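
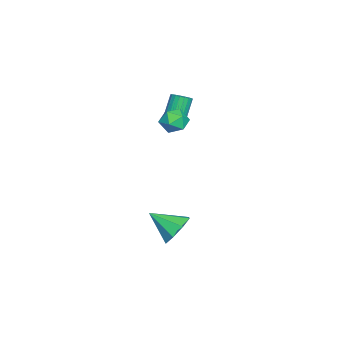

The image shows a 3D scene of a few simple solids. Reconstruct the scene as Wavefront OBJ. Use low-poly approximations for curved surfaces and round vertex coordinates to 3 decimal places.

v -0.579 -2.081 1.673
v -0.139 -2.298 1.943
v -0.86 -2.056 3.316
v -1.301 -1.839 3.047
v -0.083 -2.072 1.932
v -0.804 -1.83 3.306
v -0.113 -1.848 1.877
v -0.834 -1.606 3.251
v -0.223 -1.664 1.787
v -0.945 -1.422 3.16
v -0.395 -1.552 1.677
v -1.117 -1.31 3.05
v -0.599 -1.532 1.566
v -1.32 -1.29 2.94
v -0.8 -1.606 1.474
v -1.521 -1.364 2.847
v -0.962 -1.763 1.416
v -1.683 -1.521 2.79
v -1.058 -1.974 1.403
v -1.779 -1.733 2.776
v -1.072 -2.204 1.437
v -1.793 -1.963 2.81
v -1 -2.413 1.511
v -1.721 -2.171 2.884
v -0.856 -2.564 1.613
v -1.577 -2.323 2.987
v -0.663 -2.632 1.726
v -1.385 -2.39 3.1
v -0.457 -2.604 1.83
v -1.178 -2.363 3.203
v -0.271 -2.486 1.907
v -0.992 -2.244 3.28
v 1.212 -1.336 2.194
v 1.842 -1.091 2.62
v 0.918 -2.189 3.12
v 1.548 -1.944 3.546
v 0.92 -1.46 3.448
v 1.101 -0.933 2.875
v 1.659 -2.347 2.865
v 1.84 -1.82 2.292
v 2.118 -1.716 3.034
v 1.662 -1.168 3.395
v 1.098 -2.112 2.345
v 0.642 -1.564 2.706
v 3.059 -1.122 -3.694
v 3.867 -1.514 -4.155
v 2.901 -2.538 -2.766
v 4.053 -1.117 -3.517
v 3.656 -0.723 -2.984
v 2.909 -0.563 -2.866
v 2.25 -0.73 -3.233
v 2.064 -1.127 -3.87
v 2.461 -1.52 -4.404
v 3.208 -1.681 -4.522
f 2 1 5
f 2 5 3
f 3 5 6
f 3 6 4
f 5 1 7
f 5 7 6
f 6 7 8
f 6 8 4
f 7 1 9
f 7 9 8
f 8 9 10
f 8 10 4
f 9 1 11
f 9 11 10
f 10 11 12
f 10 12 4
f 11 1 13
f 11 13 12
f 12 13 14
f 12 14 4
f 13 1 15
f 13 15 14
f 14 15 16
f 14 16 4
f 15 1 17
f 15 17 16
f 16 17 18
f 16 18 4
f 17 1 19
f 17 19 18
f 18 19 20
f 18 20 4
f 19 1 21
f 19 21 20
f 20 21 22
f 20 22 4
f 21 1 23
f 21 23 22
f 22 23 24
f 22 24 4
f 23 1 25
f 23 25 24
f 24 25 26
f 24 26 4
f 25 1 27
f 25 27 26
f 26 27 28
f 26 28 4
f 27 1 29
f 27 29 28
f 28 29 30
f 28 30 4
f 29 1 31
f 29 31 30
f 30 31 32
f 30 32 4
f 31 1 2
f 31 2 32
f 32 2 3
f 32 3 4
f 33 44 38
f 33 38 34
f 33 34 40
f 33 40 43
f 33 43 44
f 34 38 42
f 38 44 37
f 44 43 35
f 43 40 39
f 40 34 41
f 36 42 37
f 36 37 35
f 36 35 39
f 36 39 41
f 36 41 42
f 37 42 38
f 35 37 44
f 39 35 43
f 41 39 40
f 42 41 34
f 46 45 48
f 46 48 47
f 48 45 49
f 48 49 47
f 49 45 50
f 49 50 47
f 50 45 51
f 50 51 47
f 51 45 52
f 51 52 47
f 52 45 53
f 52 53 47
f 53 45 54
f 53 54 47
f 54 45 46
f 54 46 47



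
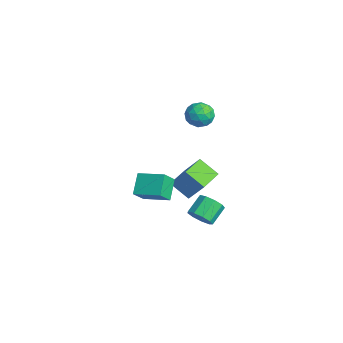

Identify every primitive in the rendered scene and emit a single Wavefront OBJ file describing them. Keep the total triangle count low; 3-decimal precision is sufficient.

v 1.427 -2.894 -0.65
v 1.848 -3.526 0.132
v 0.596 -2.416 0.184
v 1.017 -3.048 0.966
v 2.383 -1.832 -0.306
v 2.804 -2.464 0.476
v 1.552 -1.354 0.528
v 1.973 -1.986 1.31
v -3.288 0.881 -4.783
v -4.063 0.109 -3.974
v -4.373 2.015 -4.739
v -5.147 1.243 -3.93
v -2.593 1.497 -3.53
v -3.367 0.725 -2.721
v -3.677 2.631 -3.486
v -4.452 1.859 -2.677
v 0.94 0.138 -3.108
v 1.377 0.669 -3.379
v 0.818 1.474 -2.703
v 0.38 0.942 -2.432
v 0.963 0.623 -3.666
v 0.404 1.427 -2.991
v 0.538 0.349 -3.692
v -0.021 1.154 -3.017
v 0.301 -0.023 -3.445
v -0.258 0.781 -2.769
v 0.362 -0.32 -3.04
v -0.197 0.484 -2.364
v 0.694 -0.403 -2.666
v 0.135 0.401 -1.991
v 1.141 -0.233 -2.499
v 0.582 0.572 -1.824
v 1.493 0.111 -2.617
v 0.934 0.916 -1.942
v 1.587 0.467 -2.964
v 1.027 1.272 -2.289
v -2.096 1.229 3.12
v -1.714 1.504 2.462
v -1.246 0.236 3.198
v -0.864 0.511 2.54
v -0.827 0.927 3.233
v -1.352 1.541 3.185
v -1.608 0.199 2.475
v -2.133 0.813 2.427
v -1.412 0.867 2.063
v -0.929 1.318 2.531
v -2.031 0.422 3.129
v -1.548 0.873 3.597
v -1.98 1.454 2.784
v -0.98 0.286 2.876
v -0.958 0.531 3.284
v -0.734 0.693 2.896
v -1.767 1.476 3.209
v -1.542 1.637 2.822
v -1.021 1.298 3.276
v -1.418 0.103 2.838
v -1.193 0.264 2.451
v -2.226 1.047 2.764
v -2.002 1.209 2.376
v -1.939 0.442 2.384
v -1.578 1.241 2.163
v -1.078 0.657 2.209
v -1.515 0.474 2.171
v -1.824 0.835 2.142
v -1.294 1.506 2.438
v -0.794 0.922 2.484
v -0.772 1.167 2.892
v -1.081 1.528 2.863
v -1.117 1.132 2.204
v -2.166 0.818 3.176
v -1.666 0.234 3.222
v -1.879 0.212 2.797
v -2.188 0.573 2.768
v -1.882 1.083 3.451
v -1.382 0.499 3.497
v -1.136 0.905 3.518
v -1.445 1.266 3.489
v -1.843 0.608 3.456
f 2 4 1
f 5 2 1
f 1 4 3
f 3 5 1
f 2 8 4
f 6 2 5
f 6 8 2
f 4 8 3
f 7 5 3
f 3 8 7
f 7 6 5
f 8 6 7
f 10 12 9
f 13 10 9
f 9 12 11
f 11 13 9
f 10 16 12
f 14 10 13
f 14 16 10
f 12 16 11
f 15 13 11
f 11 16 15
f 15 14 13
f 16 14 15
f 18 17 21
f 18 21 19
f 19 21 22
f 19 22 20
f 21 17 23
f 21 23 22
f 22 23 24
f 22 24 20
f 23 17 25
f 23 25 24
f 24 25 26
f 24 26 20
f 25 17 27
f 25 27 26
f 26 27 28
f 26 28 20
f 27 17 29
f 27 29 28
f 28 29 30
f 28 30 20
f 29 17 31
f 29 31 30
f 30 31 32
f 30 32 20
f 31 17 33
f 31 33 32
f 32 33 34
f 32 34 20
f 33 17 35
f 33 35 34
f 34 35 36
f 34 36 20
f 35 17 18
f 35 18 36
f 36 18 19
f 36 19 20
f 37 74 53
f 74 48 77
f 53 77 42
f 74 77 53
f 37 53 49
f 53 42 54
f 49 54 38
f 53 54 49
f 37 49 58
f 49 38 59
f 58 59 44
f 49 59 58
f 37 58 70
f 58 44 73
f 70 73 47
f 58 73 70
f 37 70 74
f 70 47 78
f 74 78 48
f 70 78 74
f 38 54 65
f 54 42 68
f 65 68 46
f 54 68 65
f 42 77 55
f 77 48 76
f 55 76 41
f 77 76 55
f 48 78 75
f 78 47 71
f 75 71 39
f 78 71 75
f 47 73 72
f 73 44 60
f 72 60 43
f 73 60 72
f 44 59 64
f 59 38 61
f 64 61 45
f 59 61 64
f 40 66 52
f 66 46 67
f 52 67 41
f 66 67 52
f 40 52 50
f 52 41 51
f 50 51 39
f 52 51 50
f 40 50 57
f 50 39 56
f 57 56 43
f 50 56 57
f 40 57 62
f 57 43 63
f 62 63 45
f 57 63 62
f 40 62 66
f 62 45 69
f 66 69 46
f 62 69 66
f 41 67 55
f 67 46 68
f 55 68 42
f 67 68 55
f 39 51 75
f 51 41 76
f 75 76 48
f 51 76 75
f 43 56 72
f 56 39 71
f 72 71 47
f 56 71 72
f 45 63 64
f 63 43 60
f 64 60 44
f 63 60 64
f 46 69 65
f 69 45 61
f 65 61 38
f 69 61 65



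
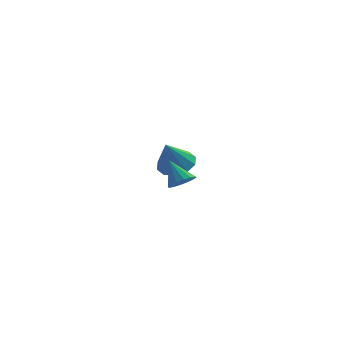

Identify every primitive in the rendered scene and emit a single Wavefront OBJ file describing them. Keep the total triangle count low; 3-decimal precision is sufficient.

v -1.609 2.561 -3.529
v -0.677 2.187 -3.421
v -2.071 1.859 -1.971
v -0.686 2.757 -3.167
v -1.048 3.252 -3.051
v -1.624 3.483 -3.118
v -2.194 3.362 -3.341
v -2.541 2.935 -3.637
v -2.531 2.365 -3.891
v -2.169 1.87 -4.007
v -1.594 1.639 -3.94
v -1.023 1.759 -3.716
v -0.908 -3.709 -1.841
v -0.287 -3.431 -1.638
v -1.552 -3.031 -0.799
v -0.425 -3.19 -1.879
v -0.692 -3.088 -2.111
v -1.017 -3.153 -2.269
v -1.313 -3.366 -2.314
v -1.5 -3.672 -2.231
v -1.529 -3.987 -2.044
v -1.391 -4.227 -1.803
v -1.124 -4.329 -1.572
v -0.799 -4.264 -1.413
v -0.503 -4.051 -1.369
v -0.316 -3.746 -1.451
f 2 1 4
f 2 4 3
f 4 1 5
f 4 5 3
f 5 1 6
f 5 6 3
f 6 1 7
f 6 7 3
f 7 1 8
f 7 8 3
f 8 1 9
f 8 9 3
f 9 1 10
f 9 10 3
f 10 1 11
f 10 11 3
f 11 1 12
f 11 12 3
f 12 1 2
f 12 2 3
f 14 13 16
f 14 16 15
f 16 13 17
f 16 17 15
f 17 13 18
f 17 18 15
f 18 13 19
f 18 19 15
f 19 13 20
f 19 20 15
f 20 13 21
f 20 21 15
f 21 13 22
f 21 22 15
f 22 13 23
f 22 23 15
f 23 13 24
f 23 24 15
f 24 13 25
f 24 25 15
f 25 13 26
f 25 26 15
f 26 13 14
f 26 14 15



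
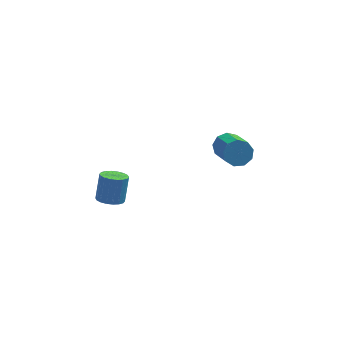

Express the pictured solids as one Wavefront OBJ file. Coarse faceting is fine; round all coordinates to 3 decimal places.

v -3.262 -2.473 0.511
v -2.886 -3.007 0.698
v -2.642 -2.402 1.937
v -3.018 -1.867 1.749
v -2.683 -2.824 0.568
v -2.439 -2.219 1.807
v -2.594 -2.572 0.428
v -2.35 -1.966 1.666
v -2.638 -2.299 0.303
v -2.394 -1.694 1.542
v -2.805 -2.061 0.22
v -2.561 -1.456 1.458
v -3.063 -1.905 0.194
v -2.819 -1.299 1.433
v -3.36 -1.861 0.231
v -3.116 -1.255 1.47
v -3.638 -1.938 0.323
v -3.394 -1.333 1.562
v -3.841 -2.121 0.453
v -3.597 -1.516 1.692
v -3.93 -2.374 0.594
v -3.686 -1.768 1.832
v -3.886 -2.646 0.718
v -3.642 -2.041 1.957
v -3.719 -2.884 0.802
v -3.475 -2.279 2.04
v -3.461 -3.041 0.827
v -3.217 -2.435 2.066
v -3.164 -3.085 0.79
v -2.92 -2.479 2.029
v 2.989 4.529 -2.98
v 3.257 4.159 -3.625
v 3.578 2.402 -2.485
v 3.311 2.771 -1.84
v 3.666 4.401 -3.368
v 3.987 2.643 -2.227
v 3.758 4.703 -2.929
v 4.08 2.945 -1.788
v 3.491 4.923 -2.514
v 3.812 3.165 -1.374
v 2.989 4.959 -2.318
v 3.31 3.201 -1.177
v 2.487 4.793 -2.431
v 2.808 3.036 -1.29
v 2.22 4.504 -2.802
v 2.542 2.746 -1.661
v 2.313 4.227 -3.256
v 2.635 2.469 -2.115
v 2.723 4.09 -3.581
v 3.044 2.333 -2.44
f 2 1 5
f 2 5 3
f 3 5 6
f 3 6 4
f 5 1 7
f 5 7 6
f 6 7 8
f 6 8 4
f 7 1 9
f 7 9 8
f 8 9 10
f 8 10 4
f 9 1 11
f 9 11 10
f 10 11 12
f 10 12 4
f 11 1 13
f 11 13 12
f 12 13 14
f 12 14 4
f 13 1 15
f 13 15 14
f 14 15 16
f 14 16 4
f 15 1 17
f 15 17 16
f 16 17 18
f 16 18 4
f 17 1 19
f 17 19 18
f 18 19 20
f 18 20 4
f 19 1 21
f 19 21 20
f 20 21 22
f 20 22 4
f 21 1 23
f 21 23 22
f 22 23 24
f 22 24 4
f 23 1 25
f 23 25 24
f 24 25 26
f 24 26 4
f 25 1 27
f 25 27 26
f 26 27 28
f 26 28 4
f 27 1 29
f 27 29 28
f 28 29 30
f 28 30 4
f 29 1 2
f 29 2 30
f 30 2 3
f 30 3 4
f 32 31 35
f 32 35 33
f 33 35 36
f 33 36 34
f 35 31 37
f 35 37 36
f 36 37 38
f 36 38 34
f 37 31 39
f 37 39 38
f 38 39 40
f 38 40 34
f 39 31 41
f 39 41 40
f 40 41 42
f 40 42 34
f 41 31 43
f 41 43 42
f 42 43 44
f 42 44 34
f 43 31 45
f 43 45 44
f 44 45 46
f 44 46 34
f 45 31 47
f 45 47 46
f 46 47 48
f 46 48 34
f 47 31 49
f 47 49 48
f 48 49 50
f 48 50 34
f 49 31 32
f 49 32 50
f 50 32 33
f 50 33 34



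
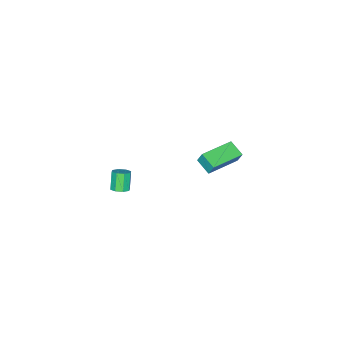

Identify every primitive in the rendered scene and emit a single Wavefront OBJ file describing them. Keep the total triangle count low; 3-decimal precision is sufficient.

v 3.578 1.373 2.045
v 3.832 1.769 2.31
v 3.295 1.464 3.28
v 3.042 1.067 3.015
v 3.471 1.892 2.149
v 2.935 1.586 3.119
v 3.174 1.71 1.927
v 2.637 1.405 2.897
v 3.113 1.331 1.774
v 2.576 1.026 2.744
v 3.325 0.976 1.78
v 2.788 0.671 2.75
v 3.685 0.854 1.941
v 3.149 0.548 2.911
v 3.983 1.035 2.163
v 3.446 0.73 3.133
v 4.044 1.414 2.316
v 3.507 1.109 3.286
v -5.159 2.244 -1.062
v -5.174 2.561 -0.306
v -4.869 3.235 -1.471
v -4.884 3.551 -0.715
v -3.036 1.729 -0.805
v -3.051 2.045 -0.049
v -2.746 2.719 -1.214
v -2.761 3.036 -0.458
f 2 1 5
f 2 5 3
f 3 5 6
f 3 6 4
f 5 1 7
f 5 7 6
f 6 7 8
f 6 8 4
f 7 1 9
f 7 9 8
f 8 9 10
f 8 10 4
f 9 1 11
f 9 11 10
f 10 11 12
f 10 12 4
f 11 1 13
f 11 13 12
f 12 13 14
f 12 14 4
f 13 1 15
f 13 15 14
f 14 15 16
f 14 16 4
f 15 1 17
f 15 17 16
f 16 17 18
f 16 18 4
f 17 1 2
f 17 2 18
f 18 2 3
f 18 3 4
f 20 22 19
f 23 20 19
f 19 22 21
f 21 23 19
f 20 26 22
f 24 20 23
f 24 26 20
f 22 26 21
f 25 23 21
f 21 26 25
f 25 24 23
f 26 24 25



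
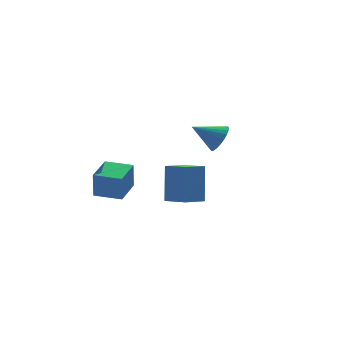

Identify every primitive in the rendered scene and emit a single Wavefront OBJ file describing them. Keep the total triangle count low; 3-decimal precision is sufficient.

v -2.45 0.364 -4.558
v -2.475 0.307 -3.279
v -1.546 1.571 -4.487
v -1.571 1.515 -3.208
v -1.409 -0.415 -4.572
v -1.434 -0.471 -3.293
v -0.505 0.793 -4.501
v -0.53 0.736 -3.222
v 4.055 2.429 -3.182
v 4.518 2.655 -2.583
v 2.885 2.851 -2.438
v 4.505 2.914 -2.75
v 4.424 3.099 -2.983
v 4.286 3.182 -3.246
v 4.114 3.15 -3.499
v 3.932 3.009 -3.705
v 3.77 2.779 -3.83
v 3.65 2.496 -3.857
v 3.593 2.203 -3.781
v 3.606 1.944 -3.614
v 3.687 1.759 -3.381
v 3.825 1.676 -3.118
v 3.997 1.708 -2.865
v 4.178 1.849 -2.66
v 4.341 2.079 -2.534
v 4.46 2.362 -2.507
v 0.185 -3.987 -3.126
v 0.449 -3.265 -1.476
v -0.372 -2.994 -3.471
v -0.107 -2.272 -1.821
v 1.187 -3.548 -3.479
v 1.452 -2.826 -1.829
v 0.631 -2.555 -3.824
v 0.895 -1.833 -2.174
f 2 4 1
f 5 2 1
f 1 4 3
f 3 5 1
f 2 8 4
f 6 2 5
f 6 8 2
f 4 8 3
f 7 5 3
f 3 8 7
f 7 6 5
f 8 6 7
f 10 9 12
f 10 12 11
f 12 9 13
f 12 13 11
f 13 9 14
f 13 14 11
f 14 9 15
f 14 15 11
f 15 9 16
f 15 16 11
f 16 9 17
f 16 17 11
f 17 9 18
f 17 18 11
f 18 9 19
f 18 19 11
f 19 9 20
f 19 20 11
f 20 9 21
f 20 21 11
f 21 9 22
f 21 22 11
f 22 9 23
f 22 23 11
f 23 9 24
f 23 24 11
f 24 9 25
f 24 25 11
f 25 9 26
f 25 26 11
f 26 9 10
f 26 10 11
f 28 30 27
f 31 28 27
f 27 30 29
f 29 31 27
f 28 34 30
f 32 28 31
f 32 34 28
f 30 34 29
f 33 31 29
f 29 34 33
f 33 32 31
f 34 32 33



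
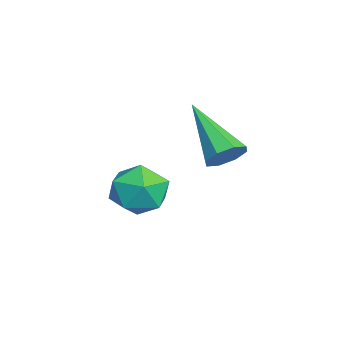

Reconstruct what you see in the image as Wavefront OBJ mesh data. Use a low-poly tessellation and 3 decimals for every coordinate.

v 3.166 1.254 1.566
v 3.512 1.443 2.083
v 1.734 0.346 2.854
v 3.174 1.781 1.946
v 2.831 1.811 1.587
v 2.685 1.515 1.215
v 2.82 1.066 1.049
v 3.158 0.727 1.185
v 3.501 0.698 1.545
v 3.647 0.994 1.917
v 1.179 -0.266 -0.415
v 1.869 -0.962 -0.283
v 0.331 -1.278 -1.317
v 1.021 -1.974 -1.185
v 0.453 -1.691 -0.428
v 0.977 -1.066 0.13
v 1.223 -1.174 -1.73
v 1.747 -0.549 -1.172
v 1.896 -1.523 -1.096
v 1.42 -1.842 -0.291
v 0.78 -0.398 -1.309
v 0.304 -0.717 -0.504
f 2 1 4
f 2 4 3
f 4 1 5
f 4 5 3
f 5 1 6
f 5 6 3
f 6 1 7
f 6 7 3
f 7 1 8
f 7 8 3
f 8 1 9
f 8 9 3
f 9 1 10
f 9 10 3
f 10 1 2
f 10 2 3
f 11 22 16
f 11 16 12
f 11 12 18
f 11 18 21
f 11 21 22
f 12 16 20
f 16 22 15
f 22 21 13
f 21 18 17
f 18 12 19
f 14 20 15
f 14 15 13
f 14 13 17
f 14 17 19
f 14 19 20
f 15 20 16
f 13 15 22
f 17 13 21
f 19 17 18
f 20 19 12



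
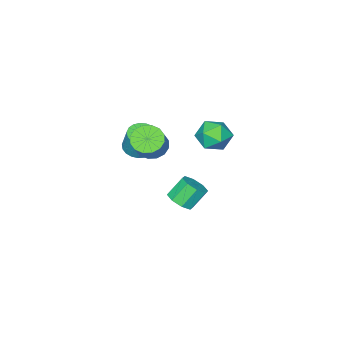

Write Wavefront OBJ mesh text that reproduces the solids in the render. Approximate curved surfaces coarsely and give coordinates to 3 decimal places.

v 1.408 0.384 1.785
v 2.15 -0.179 1.514
v 3.114 0.453 2.844
v 2.372 1.016 3.115
v 2.214 0.251 1.263
v 3.179 0.883 2.593
v 2.063 0.717 1.152
v 3.027 1.348 2.482
v 1.736 1.093 1.21
v 2.7 1.725 2.54
v 1.321 1.28 1.423
v 2.285 1.911 2.753
v 0.929 1.226 1.732
v 1.894 1.858 3.062
v 0.666 0.947 2.056
v 1.63 1.579 3.386
v 0.601 0.517 2.307
v 1.566 1.149 3.637
v 0.753 0.052 2.418
v 1.717 0.683 3.748
v 1.08 -0.325 2.36
v 2.044 0.307 3.69
v 1.495 -0.511 2.147
v 2.459 0.12 3.477
v 1.886 -0.458 1.838
v 2.851 0.174 3.168
v 0.88 -1.293 0.451
v 1.796 -1.31 0.37
v 1.936 -0.743 1.827
v 1.02 -0.727 1.909
v 1.711 -0.96 0.241
v 1.851 -0.393 1.699
v 1.482 -0.667 0.15
v 1.623 -0.1 1.607
v 1.149 -0.483 0.11
v 1.29 0.084 1.567
v 0.77 -0.439 0.129
v 0.91 0.128 1.587
v 0.409 -0.542 0.204
v 0.55 0.025 1.662
v 0.13 -0.776 0.322
v 0.271 -0.209 1.78
v -0.019 -1.099 0.462
v 0.121 -0.532 1.92
v -0.013 -1.456 0.6
v 0.127 -0.889 2.058
v 0.147 -1.784 0.713
v 0.287 -1.217 2.17
v 0.434 -2.028 0.78
v 0.574 -1.461 2.237
v 0.798 -2.145 0.79
v 0.938 -1.578 2.248
v 1.177 -2.114 0.742
v 1.317 -1.548 2.199
v 1.503 -1.942 0.643
v 1.644 -1.375 2.101
v 1.723 -1.657 0.512
v 1.863 -1.091 1.969
v -0.788 4.47 3.586
v -0.124 4.346 2.686
v -0.116 2.934 4.294
v 0.548 2.81 3.394
v 0.741 3.643 4.125
v 0.326 4.593 3.687
v -0.566 2.687 3.293
v -0.981 3.637 2.855
v 0.013 3.244 2.505
v 0.821 3.835 3.019
v -1.061 3.445 3.961
v -0.253 4.036 4.475
v -0.816 0.347 -4.326
v -0.261 1.034 -4.109
v -1.148 1.381 -2.937
v -1.704 0.693 -3.154
v -0.766 1.228 -4.548
v -1.653 1.574 -3.376
v -1.3 0.905 -4.857
v -2.187 1.252 -3.685
v -1.551 0.256 -4.855
v -2.438 0.602 -3.683
v -1.372 -0.341 -4.543
v -2.259 0.006 -3.371
v -0.867 -0.534 -4.104
v -1.754 -0.188 -2.932
v -0.333 -0.212 -3.795
v -1.22 0.135 -2.623
v -0.082 0.438 -3.797
v -0.969 0.784 -2.625
f 2 1 5
f 2 5 3
f 3 5 6
f 3 6 4
f 5 1 7
f 5 7 6
f 6 7 8
f 6 8 4
f 7 1 9
f 7 9 8
f 8 9 10
f 8 10 4
f 9 1 11
f 9 11 10
f 10 11 12
f 10 12 4
f 11 1 13
f 11 13 12
f 12 13 14
f 12 14 4
f 13 1 15
f 13 15 14
f 14 15 16
f 14 16 4
f 15 1 17
f 15 17 16
f 16 17 18
f 16 18 4
f 17 1 19
f 17 19 18
f 18 19 20
f 18 20 4
f 19 1 21
f 19 21 20
f 20 21 22
f 20 22 4
f 21 1 23
f 21 23 22
f 22 23 24
f 22 24 4
f 23 1 25
f 23 25 24
f 24 25 26
f 24 26 4
f 25 1 2
f 25 2 26
f 26 2 3
f 26 3 4
f 28 27 31
f 28 31 29
f 29 31 32
f 29 32 30
f 31 27 33
f 31 33 32
f 32 33 34
f 32 34 30
f 33 27 35
f 33 35 34
f 34 35 36
f 34 36 30
f 35 27 37
f 35 37 36
f 36 37 38
f 36 38 30
f 37 27 39
f 37 39 38
f 38 39 40
f 38 40 30
f 39 27 41
f 39 41 40
f 40 41 42
f 40 42 30
f 41 27 43
f 41 43 42
f 42 43 44
f 42 44 30
f 43 27 45
f 43 45 44
f 44 45 46
f 44 46 30
f 45 27 47
f 45 47 46
f 46 47 48
f 46 48 30
f 47 27 49
f 47 49 48
f 48 49 50
f 48 50 30
f 49 27 51
f 49 51 50
f 50 51 52
f 50 52 30
f 51 27 53
f 51 53 52
f 52 53 54
f 52 54 30
f 53 27 55
f 53 55 54
f 54 55 56
f 54 56 30
f 55 27 57
f 55 57 56
f 56 57 58
f 56 58 30
f 57 27 28
f 57 28 58
f 58 28 29
f 58 29 30
f 59 70 64
f 59 64 60
f 59 60 66
f 59 66 69
f 59 69 70
f 60 64 68
f 64 70 63
f 70 69 61
f 69 66 65
f 66 60 67
f 62 68 63
f 62 63 61
f 62 61 65
f 62 65 67
f 62 67 68
f 63 68 64
f 61 63 70
f 65 61 69
f 67 65 66
f 68 67 60
f 72 71 75
f 72 75 73
f 73 75 76
f 73 76 74
f 75 71 77
f 75 77 76
f 76 77 78
f 76 78 74
f 77 71 79
f 77 79 78
f 78 79 80
f 78 80 74
f 79 71 81
f 79 81 80
f 80 81 82
f 80 82 74
f 81 71 83
f 81 83 82
f 82 83 84
f 82 84 74
f 83 71 85
f 83 85 84
f 84 85 86
f 84 86 74
f 85 71 87
f 85 87 86
f 86 87 88
f 86 88 74
f 87 71 72
f 87 72 88
f 88 72 73
f 88 73 74



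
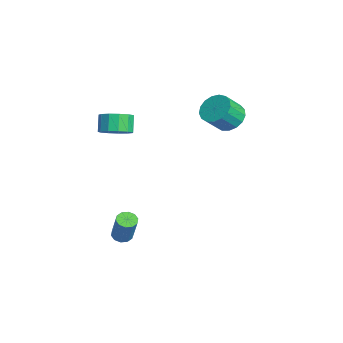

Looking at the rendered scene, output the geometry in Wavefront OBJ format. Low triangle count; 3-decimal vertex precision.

v -3.842 3.3 2.948
v -3.345 2.773 2.273
v -2.902 1.853 3.316
v -3.398 2.38 3.992
v -3.029 3.094 2.421
v -2.586 2.174 3.465
v -2.9 3.462 2.691
v -2.456 2.541 3.734
v -2.986 3.792 3.019
v -2.542 2.872 4.062
v -3.268 4.01 3.331
v -2.824 3.09 4.374
v -3.681 4.066 3.556
v -3.238 3.145 4.599
v -4.132 3.945 3.641
v -3.688 3.025 4.684
v -4.516 3.678 3.568
v -4.072 2.757 4.611
v -4.745 3.323 3.353
v -4.302 2.403 4.396
v -4.768 2.964 3.045
v -4.324 2.043 4.088
v -4.578 2.681 2.715
v -4.135 1.761 3.758
v -4.22 2.54 2.439
v -3.777 1.62 3.482
v -3.775 2.574 2.279
v -3.332 1.653 3.322
v -1.36 -2.963 -3.872
v -1.019 -3.429 -3.994
v -0.219 -3.283 -2.31
v -0.56 -2.817 -2.188
v -0.843 -3.128 -4.103
v -0.043 -2.983 -2.419
v -0.865 -2.765 -4.124
v -0.065 -2.62 -2.441
v -1.076 -2.477 -4.049
v -0.275 -2.332 -2.365
v -1.395 -2.375 -3.906
v -0.595 -2.229 -2.222
v -1.701 -2.497 -3.75
v -0.901 -2.351 -2.066
v -1.877 -2.797 -3.641
v -1.077 -2.652 -1.957
v -1.855 -3.16 -3.619
v -1.055 -3.015 -1.936
v -1.645 -3.448 -3.695
v -0.844 -3.303 -2.011
v -1.325 -3.551 -3.838
v -0.525 -3.405 -2.154
v -3.553 -2.868 2.659
v -2.87 -2.348 3.041
v -3.504 -2.191 3.963
v -4.187 -2.712 3.581
v -3.179 -2.013 2.771
v -3.813 -1.857 3.693
v -3.607 -1.95 2.466
v -4.242 -1.793 3.388
v -4.018 -2.178 2.222
v -4.652 -2.022 3.144
v -4.282 -2.626 2.117
v -4.916 -2.469 3.039
v -4.313 -3.15 2.184
v -4.948 -2.994 3.106
v -4.104 -3.585 2.402
v -4.738 -3.429 3.324
v -3.719 -3.792 2.701
v -4.353 -3.636 3.623
v -3.282 -3.706 2.987
v -3.916 -3.55 3.91
v -2.931 -3.354 3.169
v -3.565 -3.198 4.091
v -2.777 -2.848 3.189
v -3.411 -2.691 4.111
f 2 1 5
f 2 5 3
f 3 5 6
f 3 6 4
f 5 1 7
f 5 7 6
f 6 7 8
f 6 8 4
f 7 1 9
f 7 9 8
f 8 9 10
f 8 10 4
f 9 1 11
f 9 11 10
f 10 11 12
f 10 12 4
f 11 1 13
f 11 13 12
f 12 13 14
f 12 14 4
f 13 1 15
f 13 15 14
f 14 15 16
f 14 16 4
f 15 1 17
f 15 17 16
f 16 17 18
f 16 18 4
f 17 1 19
f 17 19 18
f 18 19 20
f 18 20 4
f 19 1 21
f 19 21 20
f 20 21 22
f 20 22 4
f 21 1 23
f 21 23 22
f 22 23 24
f 22 24 4
f 23 1 25
f 23 25 24
f 24 25 26
f 24 26 4
f 25 1 27
f 25 27 26
f 26 27 28
f 26 28 4
f 27 1 2
f 27 2 28
f 28 2 3
f 28 3 4
f 30 29 33
f 30 33 31
f 31 33 34
f 31 34 32
f 33 29 35
f 33 35 34
f 34 35 36
f 34 36 32
f 35 29 37
f 35 37 36
f 36 37 38
f 36 38 32
f 37 29 39
f 37 39 38
f 38 39 40
f 38 40 32
f 39 29 41
f 39 41 40
f 40 41 42
f 40 42 32
f 41 29 43
f 41 43 42
f 42 43 44
f 42 44 32
f 43 29 45
f 43 45 44
f 44 45 46
f 44 46 32
f 45 29 47
f 45 47 46
f 46 47 48
f 46 48 32
f 47 29 49
f 47 49 48
f 48 49 50
f 48 50 32
f 49 29 30
f 49 30 50
f 50 30 31
f 50 31 32
f 52 51 55
f 52 55 53
f 53 55 56
f 53 56 54
f 55 51 57
f 55 57 56
f 56 57 58
f 56 58 54
f 57 51 59
f 57 59 58
f 58 59 60
f 58 60 54
f 59 51 61
f 59 61 60
f 60 61 62
f 60 62 54
f 61 51 63
f 61 63 62
f 62 63 64
f 62 64 54
f 63 51 65
f 63 65 64
f 64 65 66
f 64 66 54
f 65 51 67
f 65 67 66
f 66 67 68
f 66 68 54
f 67 51 69
f 67 69 68
f 68 69 70
f 68 70 54
f 69 51 71
f 69 71 70
f 70 71 72
f 70 72 54
f 71 51 73
f 71 73 72
f 72 73 74
f 72 74 54
f 73 51 52
f 73 52 74
f 74 52 53
f 74 53 54



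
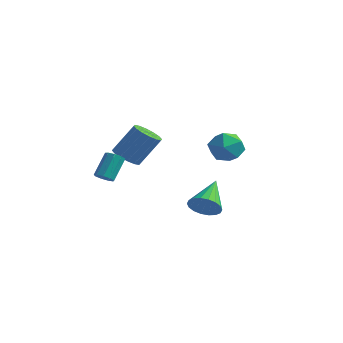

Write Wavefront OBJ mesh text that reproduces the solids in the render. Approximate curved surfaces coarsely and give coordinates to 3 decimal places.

v 3.551 1.628 2.959
v 4.385 0.974 2.89
v 2.715 0.686 1.79
v 3.549 0.032 1.721
v 2.963 0.053 2.606
v 3.479 0.635 3.328
v 3.621 1.025 1.352
v 4.137 1.607 2.074
v 4.428 0.601 1.896
v 4.021 0.001 2.672
v 3.079 1.659 2.008
v 2.672 1.059 2.784
v -3.297 -0.561 -1.142
v -3.005 -0.933 -0.822
v -3.092 0.07 0.421
v -3.383 0.441 0.102
v -2.759 -0.689 -1.002
v -2.846 0.314 0.242
v -2.765 -0.386 -1.247
v -2.851 0.617 -0.003
v -3.019 -0.165 -1.443
v -3.106 0.838 -0.199
v -3.404 -0.129 -1.498
v -3.49 0.874 -0.254
v -3.738 -0.296 -1.386
v -3.824 0.707 -0.143
v -3.866 -0.587 -1.161
v -3.952 0.416 0.083
v -3.728 -0.866 -0.926
v -3.814 0.137 0.318
v -3.388 -1.003 -0.793
v -3.474 0 0.451
v -3.305 1.209 -0.19
v -2.526 1.332 -0.602
v -1.776 2.215 1.077
v -2.555 2.091 1.49
v -2.77 1.712 -0.693
v -2.021 2.595 0.986
v -3.158 1.957 -0.649
v -2.408 2.84 1.031
v -3.585 2.001 -0.481
v -2.835 2.884 1.198
v -3.937 1.834 -0.236
v -3.187 2.716 1.443
v -4.119 1.498 0.022
v -3.37 2.381 1.701
v -4.084 1.085 0.223
v -3.334 1.968 1.902
v -3.839 0.705 0.314
v -3.09 1.588 1.993
v -3.452 0.46 0.269
v -2.702 1.343 1.949
v -3.025 0.416 0.102
v -2.275 1.299 1.781
v -2.673 0.584 -0.143
v -1.923 1.466 1.536
v -2.49 0.919 -0.401
v -1.741 1.802 1.278
v 1.754 1.402 -2.495
v 2.508 1.331 -1.955
v 1.126 3.158 -1.385
v 2.639 1.573 -2.264
v 2.595 1.781 -2.618
v 2.384 1.915 -2.949
v 2.049 1.947 -3.189
v 1.655 1.871 -3.292
v 1.281 1.702 -3.237
v 1.001 1.474 -3.035
v 0.87 1.232 -2.727
v 0.914 1.023 -2.372
v 1.125 0.89 -2.041
v 1.46 0.858 -1.801
v 1.854 0.934 -1.698
v 2.228 1.102 -1.753
f 1 12 6
f 1 6 2
f 1 2 8
f 1 8 11
f 1 11 12
f 2 6 10
f 6 12 5
f 12 11 3
f 11 8 7
f 8 2 9
f 4 10 5
f 4 5 3
f 4 3 7
f 4 7 9
f 4 9 10
f 5 10 6
f 3 5 12
f 7 3 11
f 9 7 8
f 10 9 2
f 14 13 17
f 14 17 15
f 15 17 18
f 15 18 16
f 17 13 19
f 17 19 18
f 18 19 20
f 18 20 16
f 19 13 21
f 19 21 20
f 20 21 22
f 20 22 16
f 21 13 23
f 21 23 22
f 22 23 24
f 22 24 16
f 23 13 25
f 23 25 24
f 24 25 26
f 24 26 16
f 25 13 27
f 25 27 26
f 26 27 28
f 26 28 16
f 27 13 29
f 27 29 28
f 28 29 30
f 28 30 16
f 29 13 31
f 29 31 30
f 30 31 32
f 30 32 16
f 31 13 14
f 31 14 32
f 32 14 15
f 32 15 16
f 34 33 37
f 34 37 35
f 35 37 38
f 35 38 36
f 37 33 39
f 37 39 38
f 38 39 40
f 38 40 36
f 39 33 41
f 39 41 40
f 40 41 42
f 40 42 36
f 41 33 43
f 41 43 42
f 42 43 44
f 42 44 36
f 43 33 45
f 43 45 44
f 44 45 46
f 44 46 36
f 45 33 47
f 45 47 46
f 46 47 48
f 46 48 36
f 47 33 49
f 47 49 48
f 48 49 50
f 48 50 36
f 49 33 51
f 49 51 50
f 50 51 52
f 50 52 36
f 51 33 53
f 51 53 52
f 52 53 54
f 52 54 36
f 53 33 55
f 53 55 54
f 54 55 56
f 54 56 36
f 55 33 57
f 55 57 56
f 56 57 58
f 56 58 36
f 57 33 34
f 57 34 58
f 58 34 35
f 58 35 36
f 60 59 62
f 60 62 61
f 62 59 63
f 62 63 61
f 63 59 64
f 63 64 61
f 64 59 65
f 64 65 61
f 65 59 66
f 65 66 61
f 66 59 67
f 66 67 61
f 67 59 68
f 67 68 61
f 68 59 69
f 68 69 61
f 69 59 70
f 69 70 61
f 70 59 71
f 70 71 61
f 71 59 72
f 71 72 61
f 72 59 73
f 72 73 61
f 73 59 74
f 73 74 61
f 74 59 60
f 74 60 61



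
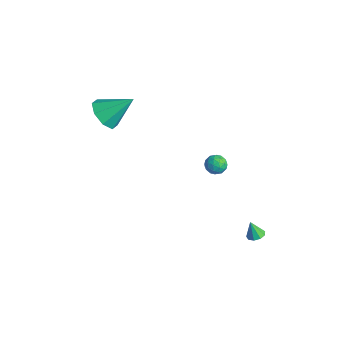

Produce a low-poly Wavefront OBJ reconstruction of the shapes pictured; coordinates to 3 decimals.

v 3.817 0.954 -3.164
v 4.199 0.605 -3.115
v 3.523 0.766 -2.216
v 4.314 0.926 -3.015
v 4.197 1.261 -2.985
v 3.902 1.452 -3.038
v 3.567 1.41 -3.15
v 3.349 1.155 -3.269
v 3.35 0.807 -3.338
v 3.569 0.527 -3.326
v 3.905 0.447 -3.238
v -3.454 -3.984 3.295
v -3.018 -3.478 2.497
v -2.766 -2.636 4.525
v -3.761 -3.233 2.644
v -4.324 -3.428 3.172
v -4.377 -3.949 3.772
v -3.889 -4.49 4.093
v -3.146 -4.735 3.946
v -2.583 -4.54 3.418
v -2.53 -4.019 2.818
v 0.239 0.364 0.729
v 0.698 0.628 1.092
v 0.962 -0.148 0.188
v 1.421 0.116 0.551
v 1.02 -0.316 0.805
v 0.573 0.001 1.139
v 1.087 0.479 0.141
v 0.64 0.796 0.475
v 1.222 0.699 0.728
v 1.18 0.208 1.138
v 0.48 0.272 0.142
v 0.438 -0.219 0.552
v 0.405 0.541 0.958
v 1.255 -0.061 0.322
v 1.019 -0.315 0.471
v 1.289 -0.16 0.684
v 0.332 0.172 0.986
v 0.601 0.327 1.199
v 0.79 -0.227 1.03
v 1.059 0.153 0.081
v 1.328 0.308 0.294
v 0.371 0.64 0.596
v 0.641 0.795 0.809
v 0.87 0.707 0.25
v 0.983 0.738 0.958
v 1.407 0.437 0.64
v 1.211 0.651 0.399
v 0.949 0.837 0.595
v 0.958 0.449 1.199
v 1.383 0.148 0.881
v 1.147 -0.106 1.03
v 0.885 0.08 1.226
v 1.266 0.491 0.985
v 0.277 0.332 0.399
v 0.702 0.031 0.081
v 0.775 0.4 0.054
v 0.513 0.586 0.25
v 0.253 0.043 0.64
v 0.677 -0.258 0.322
v 0.711 -0.357 0.685
v 0.449 -0.171 0.881
v 0.394 -0.011 0.295
f 2 1 4
f 2 4 3
f 4 1 5
f 4 5 3
f 5 1 6
f 5 6 3
f 6 1 7
f 6 7 3
f 7 1 8
f 7 8 3
f 8 1 9
f 8 9 3
f 9 1 10
f 9 10 3
f 10 1 11
f 10 11 3
f 11 1 2
f 11 2 3
f 13 12 15
f 13 15 14
f 15 12 16
f 15 16 14
f 16 12 17
f 16 17 14
f 17 12 18
f 17 18 14
f 18 12 19
f 18 19 14
f 19 12 20
f 19 20 14
f 20 12 21
f 20 21 14
f 21 12 13
f 21 13 14
f 22 59 38
f 59 33 62
f 38 62 27
f 59 62 38
f 22 38 34
f 38 27 39
f 34 39 23
f 38 39 34
f 22 34 43
f 34 23 44
f 43 44 29
f 34 44 43
f 22 43 55
f 43 29 58
f 55 58 32
f 43 58 55
f 22 55 59
f 55 32 63
f 59 63 33
f 55 63 59
f 23 39 50
f 39 27 53
f 50 53 31
f 39 53 50
f 27 62 40
f 62 33 61
f 40 61 26
f 62 61 40
f 33 63 60
f 63 32 56
f 60 56 24
f 63 56 60
f 32 58 57
f 58 29 45
f 57 45 28
f 58 45 57
f 29 44 49
f 44 23 46
f 49 46 30
f 44 46 49
f 25 51 37
f 51 31 52
f 37 52 26
f 51 52 37
f 25 37 35
f 37 26 36
f 35 36 24
f 37 36 35
f 25 35 42
f 35 24 41
f 42 41 28
f 35 41 42
f 25 42 47
f 42 28 48
f 47 48 30
f 42 48 47
f 25 47 51
f 47 30 54
f 51 54 31
f 47 54 51
f 26 52 40
f 52 31 53
f 40 53 27
f 52 53 40
f 24 36 60
f 36 26 61
f 60 61 33
f 36 61 60
f 28 41 57
f 41 24 56
f 57 56 32
f 41 56 57
f 30 48 49
f 48 28 45
f 49 45 29
f 48 45 49
f 31 54 50
f 54 30 46
f 50 46 23
f 54 46 50



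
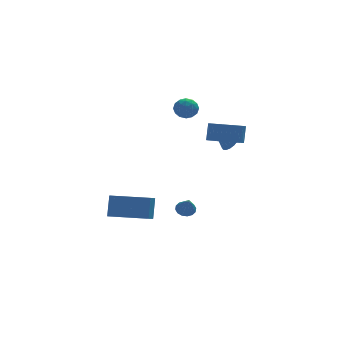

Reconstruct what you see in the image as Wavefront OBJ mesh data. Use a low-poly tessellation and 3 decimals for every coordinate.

v 0.136 2.591 4.206
v 0.815 2.667 3.904
v -0.095 1.673 3.456
v 0.584 1.749 3.154
v 0.512 1.499 3.854
v 0.655 2.066 4.317
v 0.065 2.274 3.043
v 0.208 2.841 3.506
v 0.771 2.471 3.185
v 1.047 1.992 3.687
v -0.327 2.348 3.673
v -0.051 1.869 4.175
v 0.496 2.71 4.121
v 0.224 1.63 3.239
v 0.182 1.483 3.651
v 0.581 1.528 3.473
v 0.402 2.357 4.364
v 0.801 2.401 4.186
v 0.623 1.714 4.157
v -0.081 1.939 3.174
v 0.318 1.983 2.996
v 0.139 2.812 3.887
v 0.538 2.857 3.709
v 0.097 2.626 3.203
v 0.869 2.639 3.521
v 0.733 2.099 3.08
v 0.428 2.408 3.014
v 0.512 2.741 3.287
v 1.031 2.357 3.816
v 0.896 1.818 3.375
v 0.853 1.671 3.786
v 0.937 2.004 4.059
v 1.005 2.242 3.393
v -0.176 2.522 3.985
v -0.311 1.983 3.544
v -0.217 2.336 3.301
v -0.133 2.669 3.574
v -0.013 2.241 4.28
v -0.149 1.701 3.839
v 0.208 1.599 4.073
v 0.292 1.932 4.346
v -0.285 2.098 3.967
v -5.254 -2.793 -1.606
v -4.999 -2.234 -0.371
v -4.761 -1.848 -2.136
v -4.506 -1.289 -0.9
v -3.294 -3.791 -1.56
v -3.039 -3.232 -0.324
v -2.801 -2.846 -2.089
v -2.546 -2.287 -0.854
v 1.956 0.008 1.863
v 2.448 0.816 1.455
v 2.676 1.22 2.529
v 2.184 0.412 2.937
v 1.981 0.97 1.496
v 2.209 1.374 2.57
v 1.509 0.904 1.621
v 1.737 1.308 2.695
v 1.139 0.633 1.801
v 1.367 1.036 2.876
v 0.957 0.218 1.996
v 1.184 0.622 3.07
v 1.003 -0.244 2.16
v 1.231 0.159 3.234
v 1.267 -0.649 2.256
v 1.495 -0.246 3.33
v 1.69 -0.903 2.262
v 1.918 -0.5 3.336
v 2.173 -0.949 2.176
v 2.401 -0.545 3.251
v 2.607 -0.775 2.019
v 2.835 -0.371 3.093
v 2.891 -0.421 1.826
v 3.119 -0.018 2.9
v 2.962 0.03 1.641
v 3.19 0.434 2.716
v 2.802 0.477 1.508
v 3.029 0.88 2.582
v 3.379 3.706 0.11
v 3.766 3.333 0.559
v 2.481 3.714 0.89
v 3.836 3.651 0.637
v 3.802 3.982 0.595
v 3.672 4.249 0.441
v 3.474 4.392 0.212
v 3.254 4.378 -0.041
v 3.063 4.21 -0.259
v 2.945 3.927 -0.393
v 2.926 3.593 -0.411
v 3.011 3.285 -0.31
v 3.18 3.073 -0.113
v 3.395 3.007 0.135
v 3.607 3.101 0.378
v 0.159 1.473 -3.79
v 0.421 1.048 -4.105
v 0.121 0.647 -2.71
v 0.65 1.204 -3.977
v 0.748 1.433 -3.799
v 0.688 1.672 -3.619
v 0.486 1.857 -3.485
v 0.197 1.94 -3.432
v -0.103 1.897 -3.475
v -0.332 1.741 -3.603
v -0.429 1.512 -3.781
v -0.369 1.273 -3.961
v -0.167 1.088 -4.096
v 0.122 1.005 -4.148
f 1 38 17
f 38 12 41
f 17 41 6
f 38 41 17
f 1 17 13
f 17 6 18
f 13 18 2
f 17 18 13
f 1 13 22
f 13 2 23
f 22 23 8
f 13 23 22
f 1 22 34
f 22 8 37
f 34 37 11
f 22 37 34
f 1 34 38
f 34 11 42
f 38 42 12
f 34 42 38
f 2 18 29
f 18 6 32
f 29 32 10
f 18 32 29
f 6 41 19
f 41 12 40
f 19 40 5
f 41 40 19
f 12 42 39
f 42 11 35
f 39 35 3
f 42 35 39
f 11 37 36
f 37 8 24
f 36 24 7
f 37 24 36
f 8 23 28
f 23 2 25
f 28 25 9
f 23 25 28
f 4 30 16
f 30 10 31
f 16 31 5
f 30 31 16
f 4 16 14
f 16 5 15
f 14 15 3
f 16 15 14
f 4 14 21
f 14 3 20
f 21 20 7
f 14 20 21
f 4 21 26
f 21 7 27
f 26 27 9
f 21 27 26
f 4 26 30
f 26 9 33
f 30 33 10
f 26 33 30
f 5 31 19
f 31 10 32
f 19 32 6
f 31 32 19
f 3 15 39
f 15 5 40
f 39 40 12
f 15 40 39
f 7 20 36
f 20 3 35
f 36 35 11
f 20 35 36
f 9 27 28
f 27 7 24
f 28 24 8
f 27 24 28
f 10 33 29
f 33 9 25
f 29 25 2
f 33 25 29
f 44 46 43
f 47 44 43
f 43 46 45
f 45 47 43
f 44 50 46
f 48 44 47
f 48 50 44
f 46 50 45
f 49 47 45
f 45 50 49
f 49 48 47
f 50 48 49
f 52 51 55
f 52 55 53
f 53 55 56
f 53 56 54
f 55 51 57
f 55 57 56
f 56 57 58
f 56 58 54
f 57 51 59
f 57 59 58
f 58 59 60
f 58 60 54
f 59 51 61
f 59 61 60
f 60 61 62
f 60 62 54
f 61 51 63
f 61 63 62
f 62 63 64
f 62 64 54
f 63 51 65
f 63 65 64
f 64 65 66
f 64 66 54
f 65 51 67
f 65 67 66
f 66 67 68
f 66 68 54
f 67 51 69
f 67 69 68
f 68 69 70
f 68 70 54
f 69 51 71
f 69 71 70
f 70 71 72
f 70 72 54
f 71 51 73
f 71 73 72
f 72 73 74
f 72 74 54
f 73 51 75
f 73 75 74
f 74 75 76
f 74 76 54
f 75 51 77
f 75 77 76
f 76 77 78
f 76 78 54
f 77 51 52
f 77 52 78
f 78 52 53
f 78 53 54
f 80 79 82
f 80 82 81
f 82 79 83
f 82 83 81
f 83 79 84
f 83 84 81
f 84 79 85
f 84 85 81
f 85 79 86
f 85 86 81
f 86 79 87
f 86 87 81
f 87 79 88
f 87 88 81
f 88 79 89
f 88 89 81
f 89 79 90
f 89 90 81
f 90 79 91
f 90 91 81
f 91 79 92
f 91 92 81
f 92 79 93
f 92 93 81
f 93 79 80
f 93 80 81
f 95 94 97
f 95 97 96
f 97 94 98
f 97 98 96
f 98 94 99
f 98 99 96
f 99 94 100
f 99 100 96
f 100 94 101
f 100 101 96
f 101 94 102
f 101 102 96
f 102 94 103
f 102 103 96
f 103 94 104
f 103 104 96
f 104 94 105
f 104 105 96
f 105 94 106
f 105 106 96
f 106 94 107
f 106 107 96
f 107 94 95
f 107 95 96



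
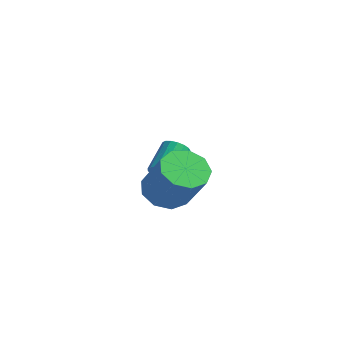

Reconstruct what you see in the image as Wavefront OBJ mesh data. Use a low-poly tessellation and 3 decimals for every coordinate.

v -0.558 -1.28 -2.642
v 0.165 -1.579 -3.281
v 1.561 -1.758 -1.617
v 0.838 -1.46 -0.978
v 0.176 -0.891 -3.216
v 1.572 -1.07 -1.552
v -0.157 -0.385 -2.883
v 1.24 -0.565 -1.218
v -0.677 -0.299 -2.437
v 0.719 -0.478 -0.772
v -1.142 -0.671 -2.087
v 0.255 -0.851 -0.422
v -1.334 -1.329 -1.997
v 0.063 -1.508 -0.332
v -1.162 -1.964 -2.209
v 0.234 -2.143 -0.544
v -0.709 -2.279 -2.623
v 0.688 -2.458 -0.959
v -0.184 -2.127 -3.047
v 1.212 -2.306 -1.383
v -3.687 0.918 -3.557
v -3.207 1.252 -3.693
v -3.733 2.396 -2.738
v -4.213 2.062 -2.603
v -3.401 1.327 -3.89
v -3.928 2.471 -2.936
v -3.661 1.309 -4.012
v -4.187 2.453 -3.057
v -3.927 1.201 -4.029
v -4.453 2.345 -3.074
v -4.137 1.028 -3.938
v -4.664 2.172 -2.984
v -4.245 0.83 -3.76
v -4.771 1.974 -2.805
v -4.224 0.652 -3.535
v -4.751 1.796 -2.581
v -4.081 0.535 -3.316
v -4.607 1.679 -2.361
v -3.847 0.506 -3.152
v -4.373 1.65 -2.197
v -3.577 0.571 -3.08
v -4.103 1.715 -2.126
v -3.331 0.715 -3.118
v -3.858 1.859 -2.164
v -3.168 0.906 -3.257
v -3.694 2.05 -2.302
v -3.123 1.1 -3.464
v -3.649 2.244 -2.51
f 2 1 5
f 2 5 3
f 3 5 6
f 3 6 4
f 5 1 7
f 5 7 6
f 6 7 8
f 6 8 4
f 7 1 9
f 7 9 8
f 8 9 10
f 8 10 4
f 9 1 11
f 9 11 10
f 10 11 12
f 10 12 4
f 11 1 13
f 11 13 12
f 12 13 14
f 12 14 4
f 13 1 15
f 13 15 14
f 14 15 16
f 14 16 4
f 15 1 17
f 15 17 16
f 16 17 18
f 16 18 4
f 17 1 19
f 17 19 18
f 18 19 20
f 18 20 4
f 19 1 2
f 19 2 20
f 20 2 3
f 20 3 4
f 22 21 25
f 22 25 23
f 23 25 26
f 23 26 24
f 25 21 27
f 25 27 26
f 26 27 28
f 26 28 24
f 27 21 29
f 27 29 28
f 28 29 30
f 28 30 24
f 29 21 31
f 29 31 30
f 30 31 32
f 30 32 24
f 31 21 33
f 31 33 32
f 32 33 34
f 32 34 24
f 33 21 35
f 33 35 34
f 34 35 36
f 34 36 24
f 35 21 37
f 35 37 36
f 36 37 38
f 36 38 24
f 37 21 39
f 37 39 38
f 38 39 40
f 38 40 24
f 39 21 41
f 39 41 40
f 40 41 42
f 40 42 24
f 41 21 43
f 41 43 42
f 42 43 44
f 42 44 24
f 43 21 45
f 43 45 44
f 44 45 46
f 44 46 24
f 45 21 47
f 45 47 46
f 46 47 48
f 46 48 24
f 47 21 22
f 47 22 48
f 48 22 23
f 48 23 24



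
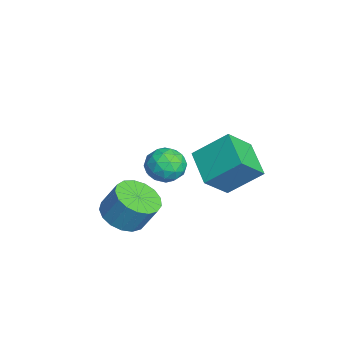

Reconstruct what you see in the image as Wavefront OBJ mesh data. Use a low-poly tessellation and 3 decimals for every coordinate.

v 1.174 1.747 0.881
v 1.365 3.214 2.09
v 2.843 2.067 0.23
v 3.034 3.534 1.438
v 1.826 0.706 2.042
v 2.017 2.173 3.25
v 3.495 1.026 1.39
v 3.686 2.493 2.599
v -2.545 0.64 -2.357
v -1.833 0.779 -1.669
v -3.047 -0.679 -1.571
v -2.335 -0.54 -0.883
v -3.104 0.095 -0.942
v -2.794 0.911 -1.428
v -2.086 -0.811 -1.812
v -1.776 0.005 -2.298
v -1.55 -0.117 -1.333
v -2.179 0.442 -0.795
v -2.701 -0.342 -2.445
v -3.33 0.217 -1.907
v -2.145 0.826 -2.082
v -2.735 -0.726 -1.158
v -3.187 -0.352 -1.192
v -2.769 -0.271 -0.788
v -2.709 0.903 -1.94
v -2.291 0.985 -1.536
v -3.038 0.582 -1.109
v -2.589 -0.885 -1.704
v -2.171 -0.803 -1.3
v -2.111 0.371 -2.452
v -1.693 0.452 -2.048
v -1.842 -0.482 -2.131
v -1.56 0.38 -1.48
v -1.855 -0.395 -1.018
v -1.709 -0.554 -1.564
v -1.527 -0.075 -1.85
v -1.93 0.709 -1.164
v -2.225 -0.066 -0.702
v -2.677 0.307 -0.737
v -2.495 0.786 -1.022
v -1.764 0.182 -0.966
v -2.655 0.166 -2.538
v -2.95 -0.609 -2.076
v -2.385 -0.686 -2.218
v -2.203 -0.207 -2.503
v -3.025 0.495 -2.222
v -3.32 -0.28 -1.76
v -3.353 0.175 -1.39
v -3.171 0.654 -1.676
v -3.116 -0.082 -2.274
v 0.469 -2.062 -2.575
v 1.403 -2.638 -2.499
v 1.706 -1.973 -1.189
v 0.771 -1.398 -1.265
v 1.545 -2.199 -2.754
v 1.848 -1.535 -1.444
v 1.441 -1.73 -2.968
v 1.744 -1.066 -1.658
v 1.114 -1.336 -3.092
v 1.416 -0.672 -1.782
v 0.639 -1.109 -3.098
v 0.941 -0.445 -1.787
v 0.125 -1.1 -2.983
v 0.428 -0.436 -1.673
v -0.31 -1.312 -2.776
v -0.008 -0.647 -1.465
v -0.567 -1.695 -2.522
v -0.264 -1.031 -1.212
v -0.586 -2.163 -2.281
v -0.284 -1.498 -0.97
v -0.364 -2.607 -2.107
v -0.061 -1.943 -0.796
v 0.049 -2.927 -2.04
v 0.352 -2.262 -0.73
v 0.558 -3.048 -2.096
v 0.861 -2.384 -0.786
v 1.047 -2.944 -2.262
v 1.35 -2.28 -0.951
f 2 4 1
f 5 2 1
f 1 4 3
f 3 5 1
f 2 8 4
f 6 2 5
f 6 8 2
f 4 8 3
f 7 5 3
f 3 8 7
f 7 6 5
f 8 6 7
f 9 46 25
f 46 20 49
f 25 49 14
f 46 49 25
f 9 25 21
f 25 14 26
f 21 26 10
f 25 26 21
f 9 21 30
f 21 10 31
f 30 31 16
f 21 31 30
f 9 30 42
f 30 16 45
f 42 45 19
f 30 45 42
f 9 42 46
f 42 19 50
f 46 50 20
f 42 50 46
f 10 26 37
f 26 14 40
f 37 40 18
f 26 40 37
f 14 49 27
f 49 20 48
f 27 48 13
f 49 48 27
f 20 50 47
f 50 19 43
f 47 43 11
f 50 43 47
f 19 45 44
f 45 16 32
f 44 32 15
f 45 32 44
f 16 31 36
f 31 10 33
f 36 33 17
f 31 33 36
f 12 38 24
f 38 18 39
f 24 39 13
f 38 39 24
f 12 24 22
f 24 13 23
f 22 23 11
f 24 23 22
f 12 22 29
f 22 11 28
f 29 28 15
f 22 28 29
f 12 29 34
f 29 15 35
f 34 35 17
f 29 35 34
f 12 34 38
f 34 17 41
f 38 41 18
f 34 41 38
f 13 39 27
f 39 18 40
f 27 40 14
f 39 40 27
f 11 23 47
f 23 13 48
f 47 48 20
f 23 48 47
f 15 28 44
f 28 11 43
f 44 43 19
f 28 43 44
f 17 35 36
f 35 15 32
f 36 32 16
f 35 32 36
f 18 41 37
f 41 17 33
f 37 33 10
f 41 33 37
f 52 51 55
f 52 55 53
f 53 55 56
f 53 56 54
f 55 51 57
f 55 57 56
f 56 57 58
f 56 58 54
f 57 51 59
f 57 59 58
f 58 59 60
f 58 60 54
f 59 51 61
f 59 61 60
f 60 61 62
f 60 62 54
f 61 51 63
f 61 63 62
f 62 63 64
f 62 64 54
f 63 51 65
f 63 65 64
f 64 65 66
f 64 66 54
f 65 51 67
f 65 67 66
f 66 67 68
f 66 68 54
f 67 51 69
f 67 69 68
f 68 69 70
f 68 70 54
f 69 51 71
f 69 71 70
f 70 71 72
f 70 72 54
f 71 51 73
f 71 73 72
f 72 73 74
f 72 74 54
f 73 51 75
f 73 75 74
f 74 75 76
f 74 76 54
f 75 51 77
f 75 77 76
f 76 77 78
f 76 78 54
f 77 51 52
f 77 52 78
f 78 52 53
f 78 53 54



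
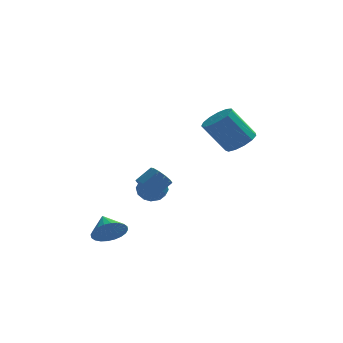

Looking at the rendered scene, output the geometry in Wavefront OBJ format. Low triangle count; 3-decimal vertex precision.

v 2.811 0.287 1.63
v 3.493 0.588 2.134
v 2.351 0.534 3.713
v 1.669 0.233 3.21
v 3.246 0.999 1.969
v 2.103 0.945 3.548
v 2.86 1.183 1.696
v 1.717 1.129 3.276
v 2.459 1.083 1.403
v 1.316 1.029 2.982
v 2.169 0.73 1.181
v 1.027 0.676 2.761
v 2.084 0.237 1.103
v 0.942 0.183 2.682
v 2.229 -0.241 1.191
v 1.087 -0.295 2.771
v 2.559 -0.551 1.42
v 1.417 -0.605 2.999
v 2.97 -0.595 1.715
v 1.827 -0.649 3.294
v 3.329 -0.359 1.983
v 2.187 -0.413 3.562
v 3.525 0.082 2.139
v 2.382 0.028 3.719
v -1.656 0.057 -1.33
v -1.269 0.255 -1.865
v -0.557 0.701 -1.186
v -0.944 0.503 -0.65
v -1.546 0.567 -1.78
v -0.835 1.014 -1.101
v -1.865 0.685 -1.523
v -1.154 1.131 -0.844
v -2.104 0.563 -1.192
v -1.393 1.009 -0.513
v -2.172 0.247 -0.913
v -1.461 0.693 -0.234
v -2.043 -0.141 -0.794
v -1.331 0.305 -0.115
v -1.765 -0.454 -0.879
v -1.054 -0.007 -0.2
v -1.446 -0.571 -1.136
v -0.735 -0.125 -0.457
v -1.207 -0.449 -1.467
v -0.496 -0.003 -0.788
v -1.139 -0.133 -1.746
v -0.428 0.313 -1.067
v -2.334 3.245 -2.523
v -1.909 3.945 -2.29
v -1.151 2.655 -2.91
v -0.726 3.355 -2.677
v -1.086 2.859 -2.086
v -1.818 3.224 -1.847
v -1.242 3.376 -3.353
v -1.974 3.741 -3.114
v -1.234 4.026 -2.803
v -1.138 3.707 -2.02
v -1.922 2.893 -3.18
v -1.826 2.574 -2.397
v -2.226 3.647 -2.373
v -0.834 2.953 -2.827
v -1.046 2.662 -2.48
v -0.796 3.073 -2.343
v -2.172 3.223 -2.112
v -1.922 3.635 -1.975
v -1.438 2.996 -1.855
v -1.138 2.965 -3.225
v -0.888 3.377 -3.088
v -2.264 3.527 -2.857
v -2.014 3.938 -2.72
v -1.622 3.604 -3.345
v -1.579 4.106 -2.537
v -0.883 3.759 -2.765
v -1.187 3.771 -3.162
v -1.617 3.986 -3.022
v -1.522 3.918 -2.077
v -0.827 3.571 -2.304
v -1.038 3.28 -1.957
v -1.468 3.494 -1.816
v -1.126 3.966 -2.378
v -2.233 3.029 -2.896
v -1.538 2.682 -3.123
v -1.592 3.106 -3.384
v -2.022 3.32 -3.243
v -2.177 2.841 -2.435
v -1.481 2.494 -2.663
v -1.443 2.614 -2.178
v -1.873 2.829 -2.038
v -1.934 2.634 -2.822
v -3.175 -3.292 -2.899
v -2.747 -3.595 -2.181
v -3.565 -2.328 -2.261
v -2.501 -3.398 -2.328
v -2.359 -3.185 -2.562
v -2.34 -2.988 -2.847
v -2.449 -2.838 -3.141
v -2.668 -2.756 -3.398
v -2.964 -2.756 -3.578
v -3.293 -2.838 -3.656
v -3.604 -2.988 -3.618
v -3.849 -3.185 -3.471
v -3.992 -3.398 -3.237
v -4.01 -3.595 -2.951
v -3.902 -3.746 -2.658
v -3.682 -3.827 -2.401
v -3.386 -3.827 -2.22
v -3.057 -3.746 -2.143
f 2 1 5
f 2 5 3
f 3 5 6
f 3 6 4
f 5 1 7
f 5 7 6
f 6 7 8
f 6 8 4
f 7 1 9
f 7 9 8
f 8 9 10
f 8 10 4
f 9 1 11
f 9 11 10
f 10 11 12
f 10 12 4
f 11 1 13
f 11 13 12
f 12 13 14
f 12 14 4
f 13 1 15
f 13 15 14
f 14 15 16
f 14 16 4
f 15 1 17
f 15 17 16
f 16 17 18
f 16 18 4
f 17 1 19
f 17 19 18
f 18 19 20
f 18 20 4
f 19 1 21
f 19 21 20
f 20 21 22
f 20 22 4
f 21 1 23
f 21 23 22
f 22 23 24
f 22 24 4
f 23 1 2
f 23 2 24
f 24 2 3
f 24 3 4
f 26 25 29
f 26 29 27
f 27 29 30
f 27 30 28
f 29 25 31
f 29 31 30
f 30 31 32
f 30 32 28
f 31 25 33
f 31 33 32
f 32 33 34
f 32 34 28
f 33 25 35
f 33 35 34
f 34 35 36
f 34 36 28
f 35 25 37
f 35 37 36
f 36 37 38
f 36 38 28
f 37 25 39
f 37 39 38
f 38 39 40
f 38 40 28
f 39 25 41
f 39 41 40
f 40 41 42
f 40 42 28
f 41 25 43
f 41 43 42
f 42 43 44
f 42 44 28
f 43 25 45
f 43 45 44
f 44 45 46
f 44 46 28
f 45 25 26
f 45 26 46
f 46 26 27
f 46 27 28
f 47 84 63
f 84 58 87
f 63 87 52
f 84 87 63
f 47 63 59
f 63 52 64
f 59 64 48
f 63 64 59
f 47 59 68
f 59 48 69
f 68 69 54
f 59 69 68
f 47 68 80
f 68 54 83
f 80 83 57
f 68 83 80
f 47 80 84
f 80 57 88
f 84 88 58
f 80 88 84
f 48 64 75
f 64 52 78
f 75 78 56
f 64 78 75
f 52 87 65
f 87 58 86
f 65 86 51
f 87 86 65
f 58 88 85
f 88 57 81
f 85 81 49
f 88 81 85
f 57 83 82
f 83 54 70
f 82 70 53
f 83 70 82
f 54 69 74
f 69 48 71
f 74 71 55
f 69 71 74
f 50 76 62
f 76 56 77
f 62 77 51
f 76 77 62
f 50 62 60
f 62 51 61
f 60 61 49
f 62 61 60
f 50 60 67
f 60 49 66
f 67 66 53
f 60 66 67
f 50 67 72
f 67 53 73
f 72 73 55
f 67 73 72
f 50 72 76
f 72 55 79
f 76 79 56
f 72 79 76
f 51 77 65
f 77 56 78
f 65 78 52
f 77 78 65
f 49 61 85
f 61 51 86
f 85 86 58
f 61 86 85
f 53 66 82
f 66 49 81
f 82 81 57
f 66 81 82
f 55 73 74
f 73 53 70
f 74 70 54
f 73 70 74
f 56 79 75
f 79 55 71
f 75 71 48
f 79 71 75
f 90 89 92
f 90 92 91
f 92 89 93
f 92 93 91
f 93 89 94
f 93 94 91
f 94 89 95
f 94 95 91
f 95 89 96
f 95 96 91
f 96 89 97
f 96 97 91
f 97 89 98
f 97 98 91
f 98 89 99
f 98 99 91
f 99 89 100
f 99 100 91
f 100 89 101
f 100 101 91
f 101 89 102
f 101 102 91
f 102 89 103
f 102 103 91
f 103 89 104
f 103 104 91
f 104 89 105
f 104 105 91
f 105 89 106
f 105 106 91
f 106 89 90
f 106 90 91



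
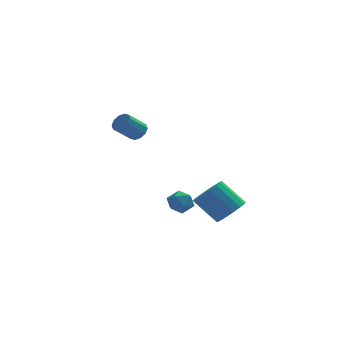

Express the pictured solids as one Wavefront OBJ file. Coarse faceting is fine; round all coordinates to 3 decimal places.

v 4.474 -2.547 -2.046
v 5.186 -1.927 -1.688
v 3.998 -1.332 -0.357
v 3.286 -1.953 -0.714
v 4.952 -1.659 -2.016
v 3.765 -1.064 -0.685
v 4.609 -1.594 -2.35
v 3.422 -0.999 -1.019
v 4.235 -1.748 -2.615
v 3.048 -1.153 -1.284
v 3.916 -2.085 -2.749
v 2.729 -1.49 -1.418
v 3.724 -2.528 -2.722
v 2.537 -1.933 -1.391
v 3.704 -2.975 -2.54
v 2.517 -2.381 -1.209
v 3.86 -3.325 -2.245
v 2.673 -2.73 -0.914
v 4.157 -3.496 -1.904
v 2.97 -2.901 -0.573
v 4.526 -3.45 -1.595
v 3.339 -2.855 -0.264
v 4.883 -3.197 -1.39
v 3.696 -2.602 -0.059
v 5.147 -2.795 -1.334
v 3.959 -2.201 -0.003
v 5.256 -2.337 -1.442
v 4.069 -1.742 -0.111
v 1.552 2.698 -3.18
v 2.152 3.235 -3.457
v 2.428 1.645 -3.323
v 3.028 2.182 -3.6
v 2.777 2.207 -2.787
v 2.235 2.858 -2.698
v 2.345 2.022 -4.082
v 1.803 2.673 -3.993
v 2.642 2.818 -4.014
v 2.909 2.931 -3.214
v 1.671 1.949 -3.566
v 1.938 2.062 -2.766
v -0.232 -1.222 3.406
v 0.232 -1.5 3.729
v -0.685 -1.997 4.617
v -1.148 -1.718 4.294
v 0.181 -1.143 3.875
v -0.736 -1.64 4.764
v -0.028 -0.816 3.843
v -0.945 -1.313 4.731
v -0.314 -0.644 3.643
v -1.231 -1.141 4.532
v -0.569 -0.692 3.353
v -1.486 -1.189 4.241
v -0.695 -0.943 3.083
v -1.612 -1.44 3.971
v -0.644 -1.3 2.936
v -1.561 -1.797 3.825
v -0.435 -1.627 2.969
v -1.352 -2.124 3.857
v -0.149 -1.799 3.168
v -1.066 -2.296 4.057
v 0.106 -1.751 3.459
v -0.811 -2.248 4.347
f 2 1 5
f 2 5 3
f 3 5 6
f 3 6 4
f 5 1 7
f 5 7 6
f 6 7 8
f 6 8 4
f 7 1 9
f 7 9 8
f 8 9 10
f 8 10 4
f 9 1 11
f 9 11 10
f 10 11 12
f 10 12 4
f 11 1 13
f 11 13 12
f 12 13 14
f 12 14 4
f 13 1 15
f 13 15 14
f 14 15 16
f 14 16 4
f 15 1 17
f 15 17 16
f 16 17 18
f 16 18 4
f 17 1 19
f 17 19 18
f 18 19 20
f 18 20 4
f 19 1 21
f 19 21 20
f 20 21 22
f 20 22 4
f 21 1 23
f 21 23 22
f 22 23 24
f 22 24 4
f 23 1 25
f 23 25 24
f 24 25 26
f 24 26 4
f 25 1 27
f 25 27 26
f 26 27 28
f 26 28 4
f 27 1 2
f 27 2 28
f 28 2 3
f 28 3 4
f 29 40 34
f 29 34 30
f 29 30 36
f 29 36 39
f 29 39 40
f 30 34 38
f 34 40 33
f 40 39 31
f 39 36 35
f 36 30 37
f 32 38 33
f 32 33 31
f 32 31 35
f 32 35 37
f 32 37 38
f 33 38 34
f 31 33 40
f 35 31 39
f 37 35 36
f 38 37 30
f 42 41 45
f 42 45 43
f 43 45 46
f 43 46 44
f 45 41 47
f 45 47 46
f 46 47 48
f 46 48 44
f 47 41 49
f 47 49 48
f 48 49 50
f 48 50 44
f 49 41 51
f 49 51 50
f 50 51 52
f 50 52 44
f 51 41 53
f 51 53 52
f 52 53 54
f 52 54 44
f 53 41 55
f 53 55 54
f 54 55 56
f 54 56 44
f 55 41 57
f 55 57 56
f 56 57 58
f 56 58 44
f 57 41 59
f 57 59 58
f 58 59 60
f 58 60 44
f 59 41 61
f 59 61 60
f 60 61 62
f 60 62 44
f 61 41 42
f 61 42 62
f 62 42 43
f 62 43 44



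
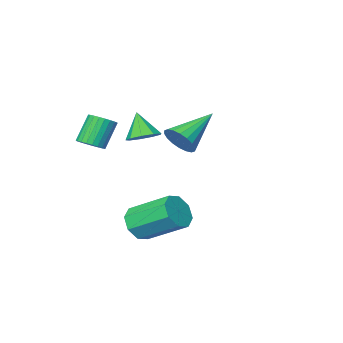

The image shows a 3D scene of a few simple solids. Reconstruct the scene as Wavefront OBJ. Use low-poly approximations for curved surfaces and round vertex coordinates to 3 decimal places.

v 0.139 -1.373 1.668
v 0.513 -1.228 2.337
v -1.559 -1.707 2.692
v 0.396 -0.915 2.245
v 0.228 -0.692 2.039
v 0.042 -0.604 1.759
v -0.125 -0.668 1.462
v -0.24 -0.872 1.205
v -0.279 -1.175 1.04
v -0.236 -1.517 1
v -0.119 -1.83 1.091
v 0.049 -2.053 1.298
v 0.235 -2.141 1.577
v 0.402 -2.077 1.875
v 0.517 -1.873 2.131
v 0.556 -1.571 2.296
v 2.488 -0.023 2.777
v 2.874 0.47 3.065
v 2.452 -0.617 3.843
v 2.417 0.577 3.109
v 1.992 0.403 2.999
v 1.8 0.03 2.784
v 1.929 -0.369 2.566
v 2.319 -0.606 2.447
v 2.789 -0.57 2.483
v 3.117 -0.279 2.656
v 3.151 0.132 2.886
v 3.769 -1.802 2.047
v 4.245 -2.071 2.269
v 3.586 -2.287 3.416
v 3.111 -2.018 3.193
v 4.283 -1.853 2.332
v 3.624 -2.069 3.479
v 4.243 -1.627 2.352
v 3.584 -1.843 3.498
v 4.131 -1.428 2.325
v 3.472 -1.644 3.471
v 3.964 -1.286 2.255
v 3.305 -1.501 3.402
v 3.767 -1.222 2.154
v 3.108 -1.438 3.301
v 3.571 -1.247 2.037
v 2.912 -1.462 3.184
v 3.405 -1.356 1.921
v 2.746 -1.571 3.068
v 3.294 -1.533 1.824
v 2.635 -1.749 2.971
v 3.256 -1.751 1.761
v 2.597 -1.967 2.908
v 3.296 -1.977 1.742
v 2.637 -2.193 2.888
v 3.408 -2.176 1.769
v 2.749 -2.392 2.915
v 3.575 -2.319 1.838
v 2.916 -2.534 2.985
v 3.772 -2.382 1.939
v 3.113 -2.598 3.086
v 3.968 -2.358 2.056
v 3.309 -2.573 3.203
v 4.134 -2.249 2.172
v 3.475 -2.464 3.319
v 3.741 1.722 -0.748
v 4.082 2.267 -1.207
v 3.199 3.624 -0.251
v 2.859 3.078 0.208
v 3.552 2.077 -1.428
v 2.669 3.434 -0.472
v 3.133 1.679 -1.25
v 2.25 3.036 -0.294
v 3.07 1.306 -0.778
v 2.187 2.663 0.178
v 3.401 1.176 -0.289
v 2.518 2.533 0.667
v 3.931 1.366 -0.068
v 3.048 2.723 0.888
v 4.35 1.764 -0.246
v 3.467 3.121 0.71
v 4.413 2.137 -0.718
v 3.53 3.494 0.238
f 2 1 4
f 2 4 3
f 4 1 5
f 4 5 3
f 5 1 6
f 5 6 3
f 6 1 7
f 6 7 3
f 7 1 8
f 7 8 3
f 8 1 9
f 8 9 3
f 9 1 10
f 9 10 3
f 10 1 11
f 10 11 3
f 11 1 12
f 11 12 3
f 12 1 13
f 12 13 3
f 13 1 14
f 13 14 3
f 14 1 15
f 14 15 3
f 15 1 16
f 15 16 3
f 16 1 2
f 16 2 3
f 18 17 20
f 18 20 19
f 20 17 21
f 20 21 19
f 21 17 22
f 21 22 19
f 22 17 23
f 22 23 19
f 23 17 24
f 23 24 19
f 24 17 25
f 24 25 19
f 25 17 26
f 25 26 19
f 26 17 27
f 26 27 19
f 27 17 18
f 27 18 19
f 29 28 32
f 29 32 30
f 30 32 33
f 30 33 31
f 32 28 34
f 32 34 33
f 33 34 35
f 33 35 31
f 34 28 36
f 34 36 35
f 35 36 37
f 35 37 31
f 36 28 38
f 36 38 37
f 37 38 39
f 37 39 31
f 38 28 40
f 38 40 39
f 39 40 41
f 39 41 31
f 40 28 42
f 40 42 41
f 41 42 43
f 41 43 31
f 42 28 44
f 42 44 43
f 43 44 45
f 43 45 31
f 44 28 46
f 44 46 45
f 45 46 47
f 45 47 31
f 46 28 48
f 46 48 47
f 47 48 49
f 47 49 31
f 48 28 50
f 48 50 49
f 49 50 51
f 49 51 31
f 50 28 52
f 50 52 51
f 51 52 53
f 51 53 31
f 52 28 54
f 52 54 53
f 53 54 55
f 53 55 31
f 54 28 56
f 54 56 55
f 55 56 57
f 55 57 31
f 56 28 58
f 56 58 57
f 57 58 59
f 57 59 31
f 58 28 60
f 58 60 59
f 59 60 61
f 59 61 31
f 60 28 29
f 60 29 61
f 61 29 30
f 61 30 31
f 63 62 66
f 63 66 64
f 64 66 67
f 64 67 65
f 66 62 68
f 66 68 67
f 67 68 69
f 67 69 65
f 68 62 70
f 68 70 69
f 69 70 71
f 69 71 65
f 70 62 72
f 70 72 71
f 71 72 73
f 71 73 65
f 72 62 74
f 72 74 73
f 73 74 75
f 73 75 65
f 74 62 76
f 74 76 75
f 75 76 77
f 75 77 65
f 76 62 78
f 76 78 77
f 77 78 79
f 77 79 65
f 78 62 63
f 78 63 79
f 79 63 64
f 79 64 65



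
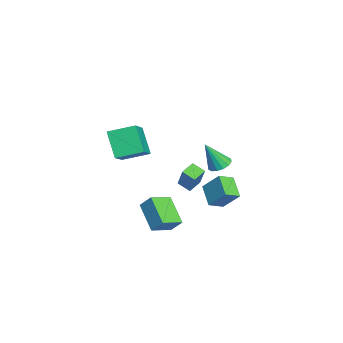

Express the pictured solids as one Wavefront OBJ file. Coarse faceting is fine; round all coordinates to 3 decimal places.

v 1.325 0.764 0.312
v 2.561 1.07 1.854
v 1.692 1.474 -0.123
v 2.928 1.78 1.419
v 1.952 0.2 -0.079
v 3.188 0.506 1.463
v 2.319 0.91 -0.514
v 3.555 1.216 1.028
v -3.326 2.561 -1.031
v -2.562 2.435 -1.233
v -2.994 1.659 0.791
v -2.564 2.806 -1.049
v -2.771 3.111 -0.86
v -3.126 3.269 -0.717
v -3.535 3.238 -0.658
v -3.887 3.025 -0.699
v -4.09 2.688 -0.829
v -4.088 2.317 -1.013
v -3.881 2.011 -1.202
v -3.526 1.853 -1.345
v -3.117 1.885 -1.404
v -2.765 2.098 -1.363
v 1.761 -3.456 3.769
v 3.611 -3.724 4.79
v 1.723 -1.83 4.264
v 3.573 -2.098 5.285
v 2.727 -2.942 2.155
v 4.577 -3.21 3.176
v 2.689 -1.316 2.65
v 4.539 -1.584 3.671
v -4.262 2.39 -3.574
v -3.676 3.4 -2.353
v -2.988 2.797 -4.523
v -2.401 3.807 -3.301
v -3.659 1.513 -3.139
v -3.072 2.523 -1.917
v -2.384 1.92 -4.087
v -1.798 2.93 -2.866
v -0.137 -0.956 -2.942
v 0.275 -0.284 -2.09
v 1.365 -0.211 -4.256
v 1.776 0.461 -3.404
v 0.784 -2.061 -2.516
v 1.195 -1.389 -1.664
v 2.285 -1.316 -3.83
v 2.697 -0.644 -2.978
f 2 4 1
f 5 2 1
f 1 4 3
f 3 5 1
f 2 8 4
f 6 2 5
f 6 8 2
f 4 8 3
f 7 5 3
f 3 8 7
f 7 6 5
f 8 6 7
f 10 9 12
f 10 12 11
f 12 9 13
f 12 13 11
f 13 9 14
f 13 14 11
f 14 9 15
f 14 15 11
f 15 9 16
f 15 16 11
f 16 9 17
f 16 17 11
f 17 9 18
f 17 18 11
f 18 9 19
f 18 19 11
f 19 9 20
f 19 20 11
f 20 9 21
f 20 21 11
f 21 9 22
f 21 22 11
f 22 9 10
f 22 10 11
f 24 26 23
f 27 24 23
f 23 26 25
f 25 27 23
f 24 30 26
f 28 24 27
f 28 30 24
f 26 30 25
f 29 27 25
f 25 30 29
f 29 28 27
f 30 28 29
f 32 34 31
f 35 32 31
f 31 34 33
f 33 35 31
f 32 38 34
f 36 32 35
f 36 38 32
f 34 38 33
f 37 35 33
f 33 38 37
f 37 36 35
f 38 36 37
f 40 42 39
f 43 40 39
f 39 42 41
f 41 43 39
f 40 46 42
f 44 40 43
f 44 46 40
f 42 46 41
f 45 43 41
f 41 46 45
f 45 44 43
f 46 44 45



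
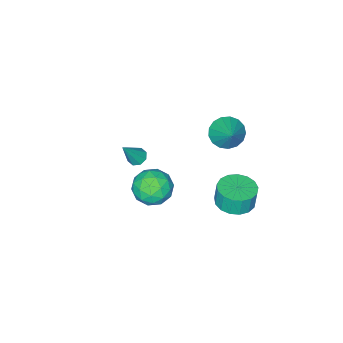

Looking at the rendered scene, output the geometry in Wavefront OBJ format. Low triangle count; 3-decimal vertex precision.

v -1.947 1.489 -4.537
v -0.996 2.039 -4.482
v -1.102 2.1 -3.268
v -2.053 1.551 -3.323
v -1.358 2.418 -4.533
v -1.463 2.479 -3.319
v -1.855 2.584 -4.584
v -1.96 2.646 -3.37
v -2.373 2.5 -4.625
v -2.478 2.561 -3.411
v -2.793 2.184 -4.646
v -2.899 2.245 -3.432
v -3.02 1.709 -4.641
v -3.126 1.77 -3.428
v -3.001 1.183 -4.613
v -3.107 1.245 -3.399
v -2.741 0.728 -4.567
v -2.846 0.789 -3.354
v -2.298 0.447 -4.515
v -2.404 0.508 -3.301
v -1.776 0.405 -4.467
v -1.881 0.466 -3.253
v -1.292 0.611 -4.436
v -1.398 0.673 -3.222
v -0.959 1.019 -4.427
v -1.065 1.08 -3.213
v -0.852 1.534 -4.444
v -0.958 1.595 -3.23
v 0.538 -3.348 -2.437
v 0.969 -3.616 -2.718
v 1.522 -3.392 -0.883
v 1.007 -3.174 -2.729
v 0.77 -2.834 -2.57
v 0.397 -2.796 -2.333
v 0.107 -3.081 -2.156
v 0.068 -3.523 -2.145
v 0.305 -3.863 -2.304
v 0.679 -3.901 -2.541
v 4.151 1.483 1.719
v 4.643 0.848 0.931
v 2.577 1.392 0.809
v 3.069 0.757 0.021
v 2.899 0.342 1.053
v 3.871 0.399 1.616
v 3.349 1.841 0.124
v 4.321 1.898 0.687
v 4.147 1.069 -0.054
v 3.869 0.143 0.52
v 3.351 2.097 1.22
v 3.073 1.171 1.794
v 4.535 1.174 1.405
v 2.685 1.066 0.335
v 2.585 0.823 0.942
v 2.874 0.449 0.479
v 4.082 0.91 1.807
v 4.371 0.536 1.344
v 3.345 0.239 1.416
v 2.849 1.704 0.396
v 3.138 1.33 -0.067
v 4.346 1.791 1.261
v 4.635 1.417 0.798
v 3.875 2.001 0.324
v 4.533 0.93 0.363
v 3.608 0.876 -0.172
v 3.772 1.514 -0.111
v 4.344 1.547 0.219
v 4.369 0.386 0.7
v 3.444 0.332 0.166
v 3.344 0.088 0.772
v 3.916 0.121 1.103
v 4.078 0.516 0.121
v 3.776 1.908 1.574
v 2.851 1.854 1.04
v 3.304 2.119 0.637
v 3.876 2.152 0.968
v 3.612 1.364 1.912
v 2.687 1.31 1.377
v 2.876 0.693 1.521
v 3.448 0.726 1.851
v 3.142 1.724 1.619
v -3.132 -0.341 -0.679
v -2.41 -0.166 -1.348
v -2.348 0.781 0.459
v -2.74 0.166 -1.448
v -3.16 0.381 -1.371
v -3.574 0.432 -1.135
v -3.887 0.305 -0.796
v -4.026 0.031 -0.429
v -3.961 -0.329 -0.12
v -3.706 -0.691 0.061
v -3.319 -0.973 0.072
v -2.89 -1.11 -0.088
v -2.516 -1.071 -0.384
v -2.283 -0.864 -0.748
v -2.244 -0.538 -1.096
f 2 1 5
f 2 5 3
f 3 5 6
f 3 6 4
f 5 1 7
f 5 7 6
f 6 7 8
f 6 8 4
f 7 1 9
f 7 9 8
f 8 9 10
f 8 10 4
f 9 1 11
f 9 11 10
f 10 11 12
f 10 12 4
f 11 1 13
f 11 13 12
f 12 13 14
f 12 14 4
f 13 1 15
f 13 15 14
f 14 15 16
f 14 16 4
f 15 1 17
f 15 17 16
f 16 17 18
f 16 18 4
f 17 1 19
f 17 19 18
f 18 19 20
f 18 20 4
f 19 1 21
f 19 21 20
f 20 21 22
f 20 22 4
f 21 1 23
f 21 23 22
f 22 23 24
f 22 24 4
f 23 1 25
f 23 25 24
f 24 25 26
f 24 26 4
f 25 1 27
f 25 27 26
f 26 27 28
f 26 28 4
f 27 1 2
f 27 2 28
f 28 2 3
f 28 3 4
f 30 29 32
f 30 32 31
f 32 29 33
f 32 33 31
f 33 29 34
f 33 34 31
f 34 29 35
f 34 35 31
f 35 29 36
f 35 36 31
f 36 29 37
f 36 37 31
f 37 29 38
f 37 38 31
f 38 29 30
f 38 30 31
f 39 76 55
f 76 50 79
f 55 79 44
f 76 79 55
f 39 55 51
f 55 44 56
f 51 56 40
f 55 56 51
f 39 51 60
f 51 40 61
f 60 61 46
f 51 61 60
f 39 60 72
f 60 46 75
f 72 75 49
f 60 75 72
f 39 72 76
f 72 49 80
f 76 80 50
f 72 80 76
f 40 56 67
f 56 44 70
f 67 70 48
f 56 70 67
f 44 79 57
f 79 50 78
f 57 78 43
f 79 78 57
f 50 80 77
f 80 49 73
f 77 73 41
f 80 73 77
f 49 75 74
f 75 46 62
f 74 62 45
f 75 62 74
f 46 61 66
f 61 40 63
f 66 63 47
f 61 63 66
f 42 68 54
f 68 48 69
f 54 69 43
f 68 69 54
f 42 54 52
f 54 43 53
f 52 53 41
f 54 53 52
f 42 52 59
f 52 41 58
f 59 58 45
f 52 58 59
f 42 59 64
f 59 45 65
f 64 65 47
f 59 65 64
f 42 64 68
f 64 47 71
f 68 71 48
f 64 71 68
f 43 69 57
f 69 48 70
f 57 70 44
f 69 70 57
f 41 53 77
f 53 43 78
f 77 78 50
f 53 78 77
f 45 58 74
f 58 41 73
f 74 73 49
f 58 73 74
f 47 65 66
f 65 45 62
f 66 62 46
f 65 62 66
f 48 71 67
f 71 47 63
f 67 63 40
f 71 63 67
f 82 81 84
f 82 84 83
f 84 81 85
f 84 85 83
f 85 81 86
f 85 86 83
f 86 81 87
f 86 87 83
f 87 81 88
f 87 88 83
f 88 81 89
f 88 89 83
f 89 81 90
f 89 90 83
f 90 81 91
f 90 91 83
f 91 81 92
f 91 92 83
f 92 81 93
f 92 93 83
f 93 81 94
f 93 94 83
f 94 81 95
f 94 95 83
f 95 81 82
f 95 82 83



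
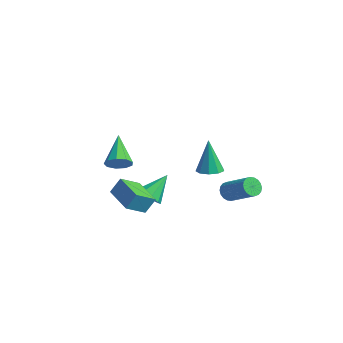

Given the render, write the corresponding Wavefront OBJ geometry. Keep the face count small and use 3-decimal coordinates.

v 3.301 2.708 -2.596
v 3.614 2.451 -2.983
v 4.973 2.915 -2.19
v 4.659 3.172 -1.804
v 3.589 2.681 -3.076
v 4.948 3.145 -2.283
v 3.508 2.917 -3.073
v 4.866 3.38 -2.28
v 3.385 3.111 -2.976
v 4.744 3.574 -2.183
v 3.245 3.225 -2.804
v 4.604 3.689 -2.011
v 3.117 3.237 -2.591
v 4.476 3.701 -1.798
v 3.025 3.144 -2.379
v 4.384 3.608 -1.586
v 2.987 2.965 -2.21
v 4.346 3.429 -1.417
v 3.012 2.735 -2.117
v 4.371 3.199 -1.324
v 3.094 2.5 -2.12
v 4.452 2.963 -1.327
v 3.216 2.306 -2.217
v 4.575 2.769 -1.424
v 3.356 2.191 -2.389
v 4.715 2.655 -1.596
v 3.484 2.179 -2.602
v 4.843 2.643 -1.809
v 3.576 2.272 -2.814
v 4.935 2.736 -2.021
v 1.96 -2.667 -2.023
v 2.115 -2.222 -1.222
v 1.865 -1.666 -2.561
v 2.02 -1.221 -1.759
v 3.64 -2.679 -2.341
v 3.795 -2.234 -1.539
v 3.545 -1.678 -2.878
v 3.7 -1.233 -2.077
v 2.449 -2.458 -0.085
v 2.795 -2.72 0.413
v 1.191 -1.862 1.105
v 2.927 -2.294 0.34
v 2.836 -1.945 0.068
v 2.563 -1.836 -0.275
v 2.237 -2.018 -0.529
v 2.01 -2.405 -0.575
v 1.988 -2.817 -0.391
v 2.182 -3.061 -0.065
v 2.5 -3.022 0.253
v 1.297 -0.46 -3.113
v 1.59 -0.911 -2.619
v 1.123 0.64 -2.007
v 1.948 -0.637 -2.835
v 2.001 -0.281 -3.181
v 1.725 -0.009 -3.495
v 1.248 0.053 -3.631
v 0.794 -0.126 -3.524
v 0.575 -0.461 -3.225
v 0.694 -0.795 -2.874
v 1.094 -0.973 -2.635
v -0.868 3.951 -3.211
v -0.281 3.573 -3.156
v -1.052 3.949 -1.249
v -0.177 4.04 -3.146
v -0.395 4.466 -3.165
v -0.835 4.651 -3.207
v -1.29 4.508 -3.25
v -1.548 4.106 -3.274
v -1.487 3.631 -3.269
v -1.137 3.306 -3.237
v -0.661 3.283 -3.192
f 2 1 5
f 2 5 3
f 3 5 6
f 3 6 4
f 5 1 7
f 5 7 6
f 6 7 8
f 6 8 4
f 7 1 9
f 7 9 8
f 8 9 10
f 8 10 4
f 9 1 11
f 9 11 10
f 10 11 12
f 10 12 4
f 11 1 13
f 11 13 12
f 12 13 14
f 12 14 4
f 13 1 15
f 13 15 14
f 14 15 16
f 14 16 4
f 15 1 17
f 15 17 16
f 16 17 18
f 16 18 4
f 17 1 19
f 17 19 18
f 18 19 20
f 18 20 4
f 19 1 21
f 19 21 20
f 20 21 22
f 20 22 4
f 21 1 23
f 21 23 22
f 22 23 24
f 22 24 4
f 23 1 25
f 23 25 24
f 24 25 26
f 24 26 4
f 25 1 27
f 25 27 26
f 26 27 28
f 26 28 4
f 27 1 29
f 27 29 28
f 28 29 30
f 28 30 4
f 29 1 2
f 29 2 30
f 30 2 3
f 30 3 4
f 32 34 31
f 35 32 31
f 31 34 33
f 33 35 31
f 32 38 34
f 36 32 35
f 36 38 32
f 34 38 33
f 37 35 33
f 33 38 37
f 37 36 35
f 38 36 37
f 40 39 42
f 40 42 41
f 42 39 43
f 42 43 41
f 43 39 44
f 43 44 41
f 44 39 45
f 44 45 41
f 45 39 46
f 45 46 41
f 46 39 47
f 46 47 41
f 47 39 48
f 47 48 41
f 48 39 49
f 48 49 41
f 49 39 40
f 49 40 41
f 51 50 53
f 51 53 52
f 53 50 54
f 53 54 52
f 54 50 55
f 54 55 52
f 55 50 56
f 55 56 52
f 56 50 57
f 56 57 52
f 57 50 58
f 57 58 52
f 58 50 59
f 58 59 52
f 59 50 60
f 59 60 52
f 60 50 51
f 60 51 52
f 62 61 64
f 62 64 63
f 64 61 65
f 64 65 63
f 65 61 66
f 65 66 63
f 66 61 67
f 66 67 63
f 67 61 68
f 67 68 63
f 68 61 69
f 68 69 63
f 69 61 70
f 69 70 63
f 70 61 71
f 70 71 63
f 71 61 62
f 71 62 63

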